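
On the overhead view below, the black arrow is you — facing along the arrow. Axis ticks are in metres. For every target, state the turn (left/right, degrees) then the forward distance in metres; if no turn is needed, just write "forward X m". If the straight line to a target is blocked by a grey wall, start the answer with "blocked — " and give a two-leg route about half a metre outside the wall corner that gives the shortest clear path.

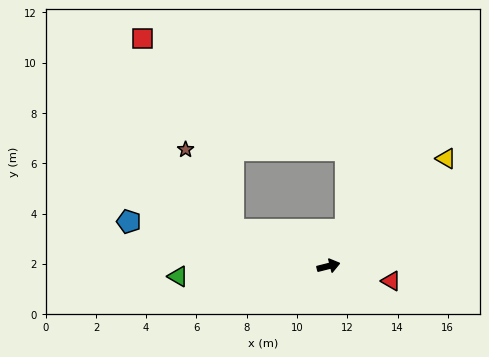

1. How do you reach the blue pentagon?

turn left 153°, forward 8.1 m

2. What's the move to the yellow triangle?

turn left 28°, forward 6.3 m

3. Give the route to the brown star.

blocked — turn left 145°, forward 4.0 m, then turn right 38°, forward 3.7 m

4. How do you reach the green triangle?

turn left 170°, forward 6.0 m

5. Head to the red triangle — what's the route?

turn right 27°, forward 2.6 m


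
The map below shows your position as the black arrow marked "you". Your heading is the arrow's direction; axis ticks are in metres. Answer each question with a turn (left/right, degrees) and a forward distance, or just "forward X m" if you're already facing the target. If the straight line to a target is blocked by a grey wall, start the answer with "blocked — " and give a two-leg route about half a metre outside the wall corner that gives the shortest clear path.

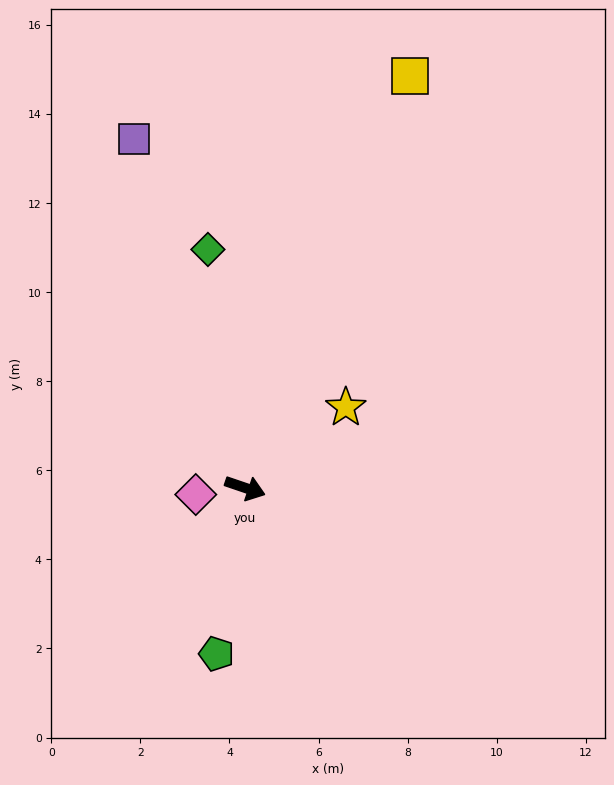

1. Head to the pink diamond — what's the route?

turn right 153°, forward 1.1 m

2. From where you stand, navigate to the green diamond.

turn left 118°, forward 5.4 m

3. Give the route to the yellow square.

turn left 87°, forward 10.0 m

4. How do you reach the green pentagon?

turn right 81°, forward 3.8 m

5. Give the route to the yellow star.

turn left 57°, forward 2.9 m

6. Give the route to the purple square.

turn left 127°, forward 8.2 m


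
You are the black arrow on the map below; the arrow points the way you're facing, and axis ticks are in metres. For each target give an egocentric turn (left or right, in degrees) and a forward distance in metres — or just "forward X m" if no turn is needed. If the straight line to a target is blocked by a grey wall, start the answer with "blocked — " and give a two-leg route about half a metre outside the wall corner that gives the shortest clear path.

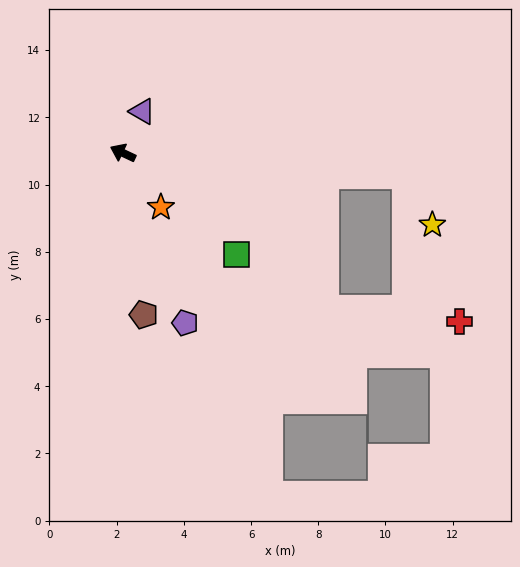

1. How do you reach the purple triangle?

turn right 90°, forward 1.4 m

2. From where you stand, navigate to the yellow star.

blocked — turn right 159°, forward 8.4 m, then turn right 58°, forward 1.7 m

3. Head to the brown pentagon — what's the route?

turn left 123°, forward 4.9 m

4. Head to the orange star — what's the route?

turn left 150°, forward 2.0 m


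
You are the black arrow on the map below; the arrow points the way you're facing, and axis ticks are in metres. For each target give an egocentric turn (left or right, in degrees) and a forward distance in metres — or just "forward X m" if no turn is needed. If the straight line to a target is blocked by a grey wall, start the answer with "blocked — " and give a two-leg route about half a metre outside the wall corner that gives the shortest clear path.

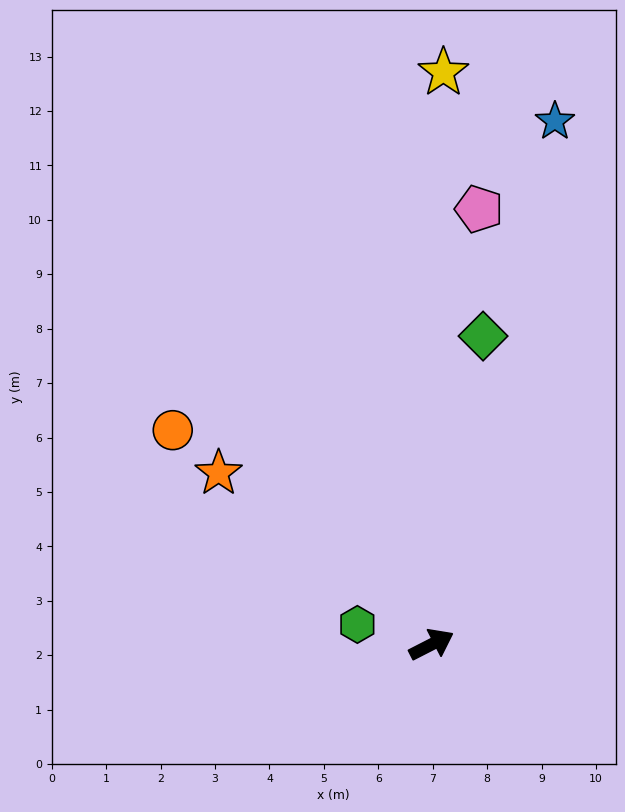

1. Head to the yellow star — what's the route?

turn left 62°, forward 10.5 m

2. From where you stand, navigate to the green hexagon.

turn left 138°, forward 1.4 m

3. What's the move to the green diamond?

turn left 53°, forward 5.7 m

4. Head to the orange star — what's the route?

turn left 114°, forward 5.0 m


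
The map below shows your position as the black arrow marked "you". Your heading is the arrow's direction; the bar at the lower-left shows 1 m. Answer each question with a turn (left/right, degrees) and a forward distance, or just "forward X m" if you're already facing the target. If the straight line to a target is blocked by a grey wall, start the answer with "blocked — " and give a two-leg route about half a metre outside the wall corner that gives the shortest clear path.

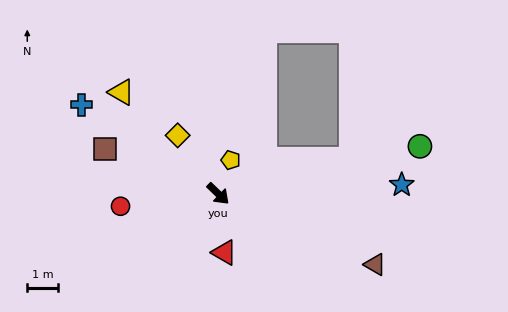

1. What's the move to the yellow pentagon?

turn left 114°, forward 1.2 m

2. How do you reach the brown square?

turn right 158°, forward 4.0 m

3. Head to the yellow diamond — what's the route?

turn left 169°, forward 2.3 m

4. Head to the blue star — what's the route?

turn left 47°, forward 6.0 m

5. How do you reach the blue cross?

turn right 169°, forward 5.4 m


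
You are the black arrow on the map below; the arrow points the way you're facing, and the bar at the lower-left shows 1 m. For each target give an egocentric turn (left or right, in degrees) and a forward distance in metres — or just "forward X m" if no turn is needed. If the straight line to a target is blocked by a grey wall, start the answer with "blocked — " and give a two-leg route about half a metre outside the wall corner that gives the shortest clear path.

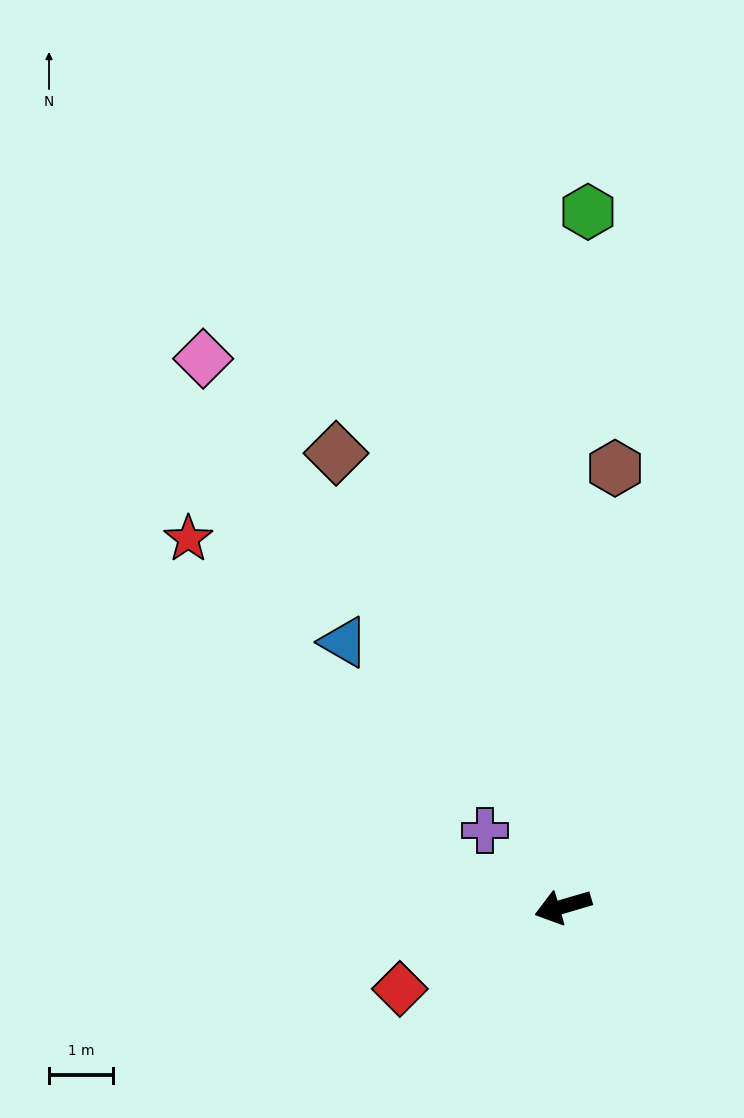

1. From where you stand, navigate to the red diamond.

turn left 10°, forward 2.9 m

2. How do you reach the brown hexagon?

turn right 113°, forward 6.9 m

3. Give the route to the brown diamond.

turn right 80°, forward 8.0 m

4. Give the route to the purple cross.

turn right 60°, forward 1.7 m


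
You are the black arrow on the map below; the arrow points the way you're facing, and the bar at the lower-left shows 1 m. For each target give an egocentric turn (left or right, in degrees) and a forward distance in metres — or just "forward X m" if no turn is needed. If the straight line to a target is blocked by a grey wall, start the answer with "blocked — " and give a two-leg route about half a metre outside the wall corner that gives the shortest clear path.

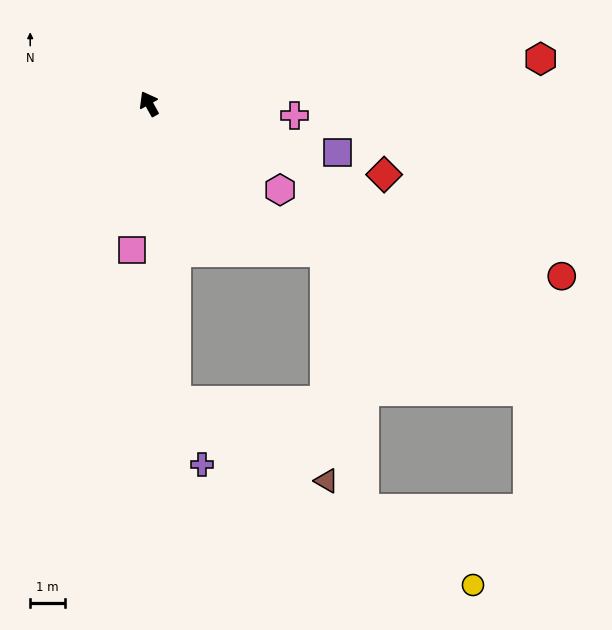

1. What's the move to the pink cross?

turn right 124°, forward 4.2 m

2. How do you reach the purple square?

turn right 134°, forward 5.6 m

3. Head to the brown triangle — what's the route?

blocked — turn left 156°, forward 8.6 m, then turn left 57°, forward 4.9 m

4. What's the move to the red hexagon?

turn right 113°, forward 11.3 m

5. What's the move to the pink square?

turn left 144°, forward 4.2 m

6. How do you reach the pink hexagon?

turn right 152°, forward 4.5 m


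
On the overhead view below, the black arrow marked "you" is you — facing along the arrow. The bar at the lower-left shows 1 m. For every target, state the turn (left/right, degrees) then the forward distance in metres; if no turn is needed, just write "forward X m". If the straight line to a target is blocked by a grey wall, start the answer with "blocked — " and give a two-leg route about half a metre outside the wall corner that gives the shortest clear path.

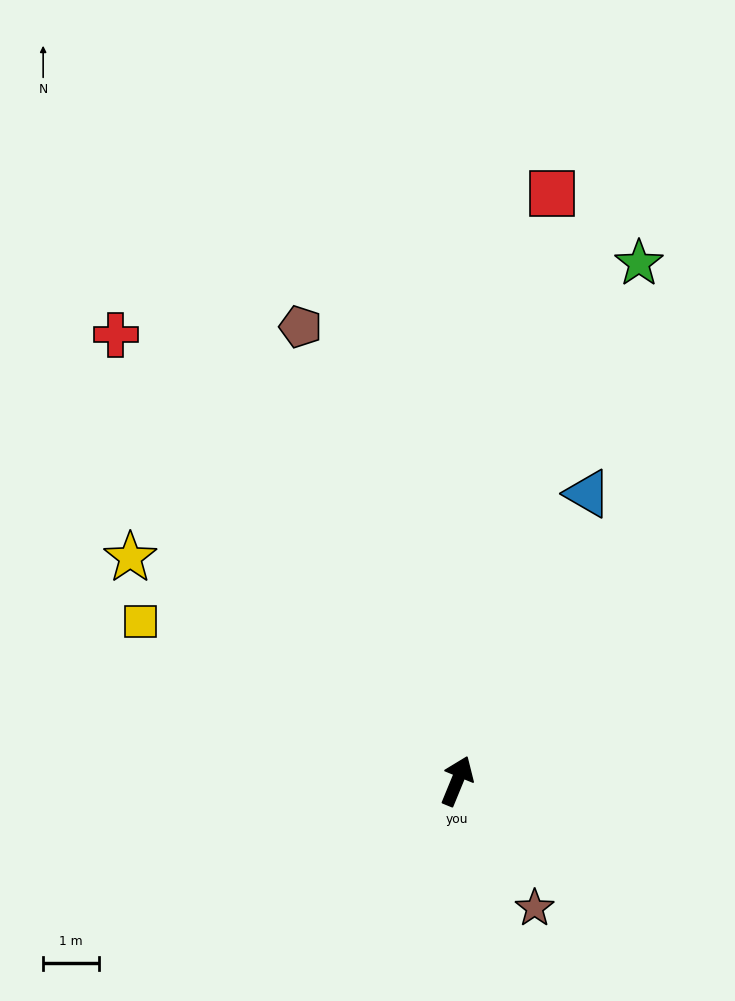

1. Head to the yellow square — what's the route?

turn left 86°, forward 6.4 m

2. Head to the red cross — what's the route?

turn left 60°, forward 10.1 m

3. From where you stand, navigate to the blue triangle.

turn right 2°, forward 5.7 m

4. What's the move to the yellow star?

turn left 78°, forward 7.1 m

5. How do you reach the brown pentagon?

turn left 41°, forward 8.7 m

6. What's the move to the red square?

turn left 13°, forward 10.7 m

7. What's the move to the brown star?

turn right 126°, forward 2.7 m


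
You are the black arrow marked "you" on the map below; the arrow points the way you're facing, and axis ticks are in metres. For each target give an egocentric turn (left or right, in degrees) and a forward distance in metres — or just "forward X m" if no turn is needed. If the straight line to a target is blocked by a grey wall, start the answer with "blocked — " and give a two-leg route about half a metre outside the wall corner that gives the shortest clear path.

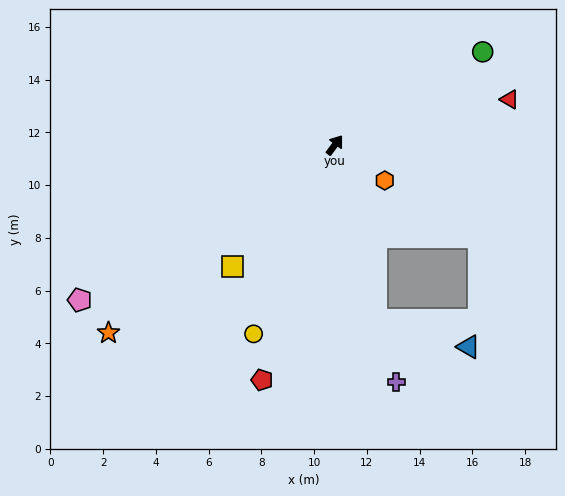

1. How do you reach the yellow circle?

turn right 167°, forward 7.8 m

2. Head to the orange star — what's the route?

turn left 166°, forward 11.1 m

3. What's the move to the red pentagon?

turn right 161°, forward 9.3 m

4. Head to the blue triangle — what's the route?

blocked — turn right 130°, forward 6.8 m, then turn left 60°, forward 3.6 m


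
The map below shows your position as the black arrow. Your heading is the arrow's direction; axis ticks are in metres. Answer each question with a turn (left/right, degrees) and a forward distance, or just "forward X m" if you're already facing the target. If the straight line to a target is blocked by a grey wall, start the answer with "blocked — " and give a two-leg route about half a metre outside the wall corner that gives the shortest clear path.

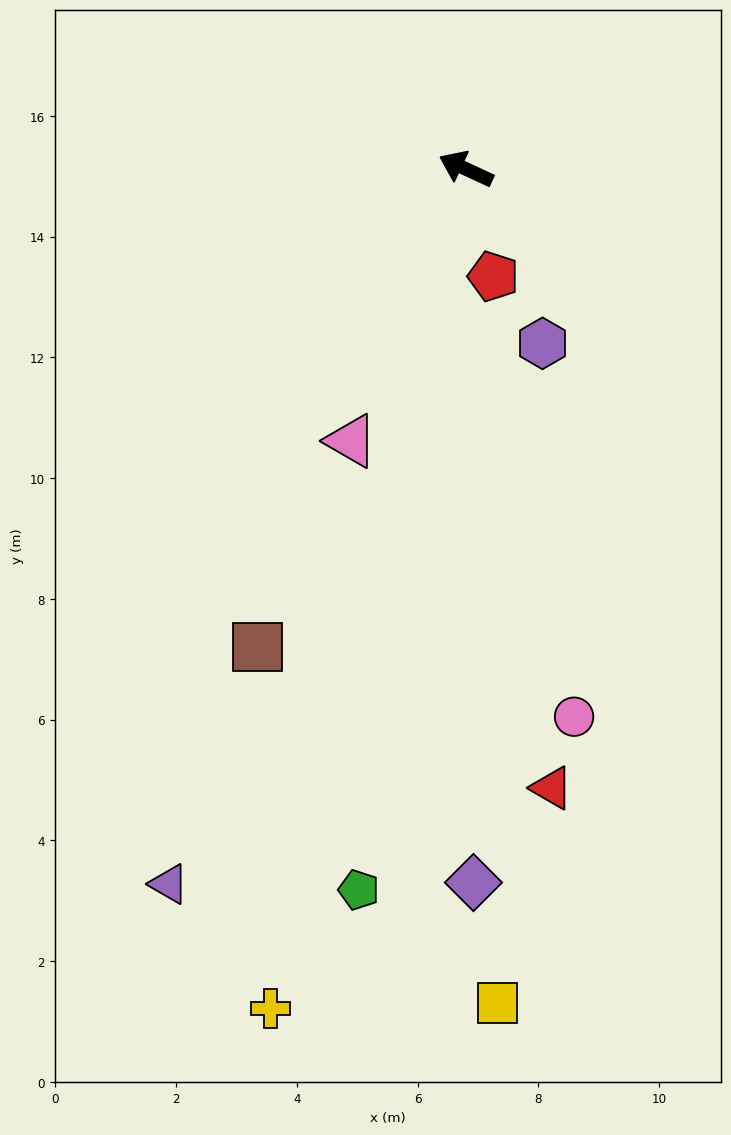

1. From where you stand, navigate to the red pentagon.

turn left 129°, forward 1.8 m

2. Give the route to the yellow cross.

turn left 102°, forward 14.3 m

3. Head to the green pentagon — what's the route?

turn left 106°, forward 12.1 m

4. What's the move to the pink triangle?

turn left 92°, forward 4.9 m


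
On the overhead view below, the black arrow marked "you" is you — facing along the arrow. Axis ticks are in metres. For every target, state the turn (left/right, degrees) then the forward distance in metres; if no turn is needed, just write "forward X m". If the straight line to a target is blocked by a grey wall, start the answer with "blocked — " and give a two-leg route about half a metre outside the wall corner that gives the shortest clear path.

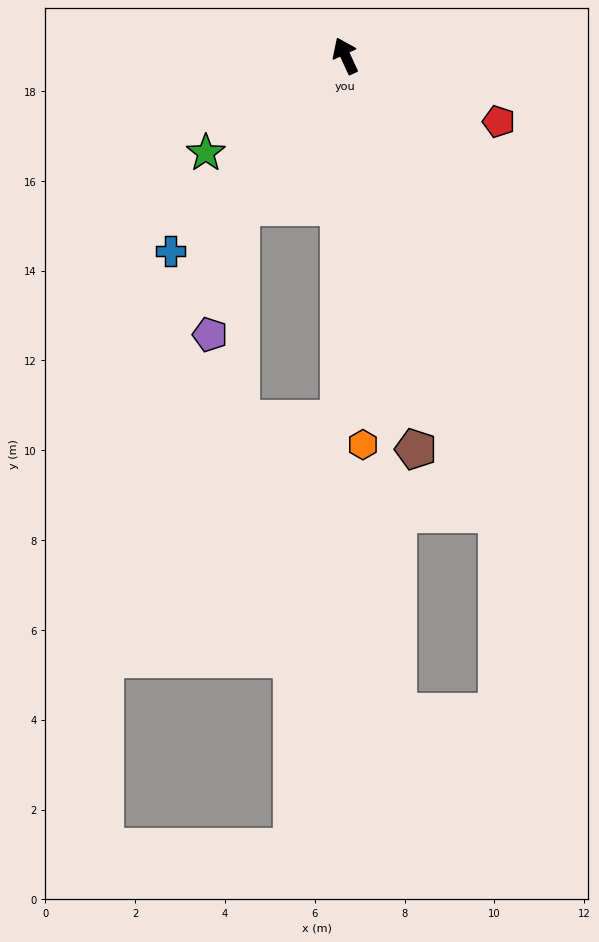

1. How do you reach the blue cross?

turn left 113°, forward 5.8 m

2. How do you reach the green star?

turn left 100°, forward 3.8 m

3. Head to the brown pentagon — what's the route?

turn left 165°, forward 8.9 m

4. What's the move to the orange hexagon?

turn left 158°, forward 8.7 m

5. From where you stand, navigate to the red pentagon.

turn right 138°, forward 3.7 m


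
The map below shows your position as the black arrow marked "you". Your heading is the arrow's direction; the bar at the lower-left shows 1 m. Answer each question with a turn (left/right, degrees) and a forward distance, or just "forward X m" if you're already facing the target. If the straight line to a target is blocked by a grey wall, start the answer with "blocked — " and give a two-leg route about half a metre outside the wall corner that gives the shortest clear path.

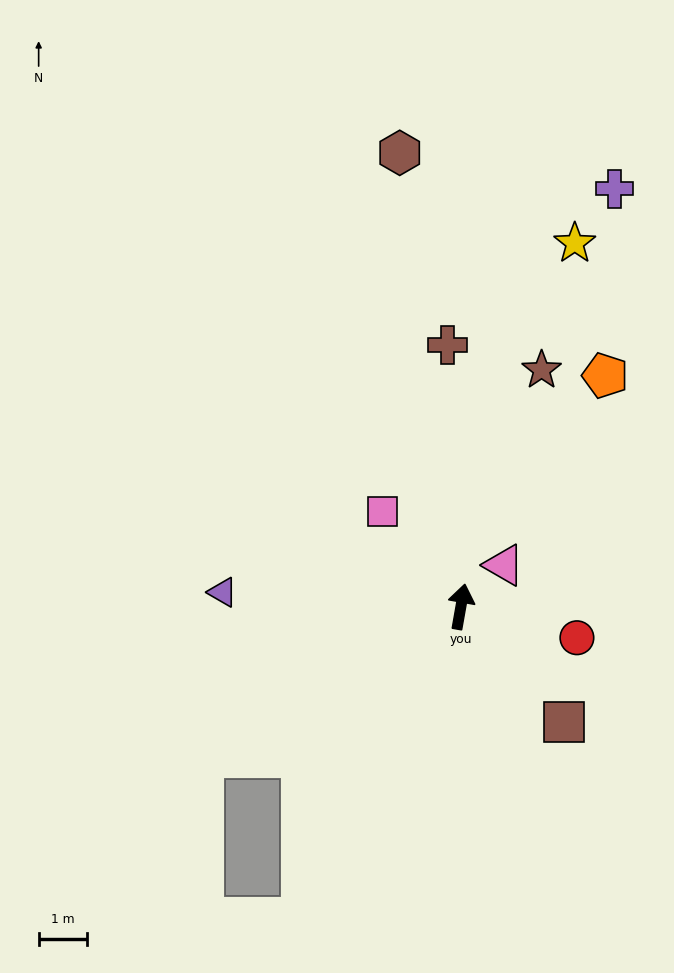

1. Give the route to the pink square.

turn left 49°, forward 2.6 m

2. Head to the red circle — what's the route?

turn right 95°, forward 2.5 m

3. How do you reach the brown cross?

turn left 13°, forward 5.5 m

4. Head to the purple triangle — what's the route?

turn left 97°, forward 5.0 m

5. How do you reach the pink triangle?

turn right 36°, forward 1.2 m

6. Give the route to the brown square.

turn right 128°, forward 3.2 m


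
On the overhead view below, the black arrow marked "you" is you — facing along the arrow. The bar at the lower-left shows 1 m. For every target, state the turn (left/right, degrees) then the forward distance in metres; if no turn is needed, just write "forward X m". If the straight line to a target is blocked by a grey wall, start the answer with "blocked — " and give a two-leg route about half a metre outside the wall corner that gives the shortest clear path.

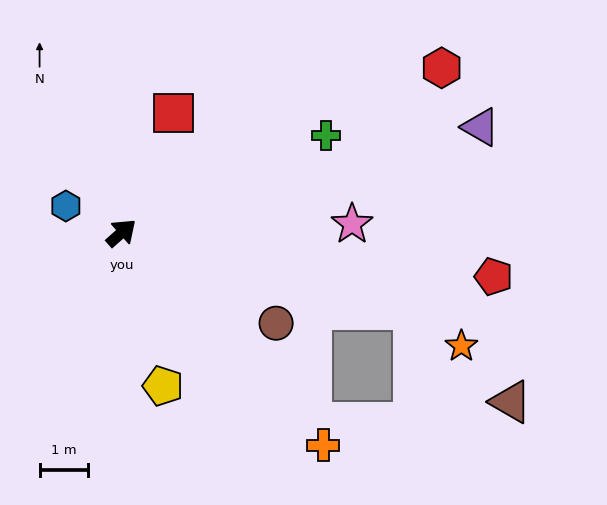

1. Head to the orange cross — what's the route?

turn right 88°, forward 6.1 m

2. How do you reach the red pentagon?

turn right 48°, forward 7.8 m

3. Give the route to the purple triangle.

turn right 25°, forward 7.7 m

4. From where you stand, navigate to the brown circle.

turn right 72°, forward 3.7 m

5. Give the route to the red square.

turn left 25°, forward 2.7 m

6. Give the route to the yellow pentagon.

turn right 116°, forward 3.3 m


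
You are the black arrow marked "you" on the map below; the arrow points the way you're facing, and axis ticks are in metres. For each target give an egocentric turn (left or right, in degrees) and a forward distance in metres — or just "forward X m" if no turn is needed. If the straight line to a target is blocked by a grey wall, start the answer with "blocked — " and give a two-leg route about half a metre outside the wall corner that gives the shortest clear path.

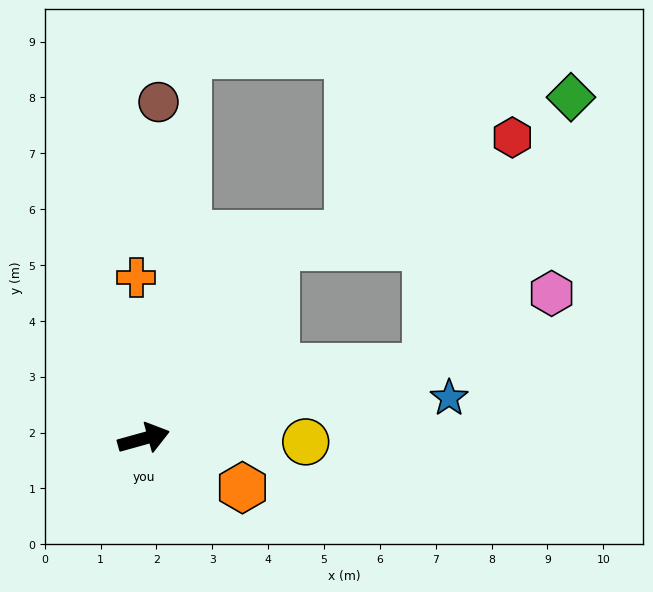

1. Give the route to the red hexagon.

blocked — forward 5.2 m, then turn left 54°, forward 4.4 m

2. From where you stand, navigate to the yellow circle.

turn right 17°, forward 2.9 m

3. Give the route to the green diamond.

blocked — forward 5.2 m, then turn left 46°, forward 5.5 m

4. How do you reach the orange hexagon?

turn right 42°, forward 2.0 m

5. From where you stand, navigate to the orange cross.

turn left 77°, forward 2.9 m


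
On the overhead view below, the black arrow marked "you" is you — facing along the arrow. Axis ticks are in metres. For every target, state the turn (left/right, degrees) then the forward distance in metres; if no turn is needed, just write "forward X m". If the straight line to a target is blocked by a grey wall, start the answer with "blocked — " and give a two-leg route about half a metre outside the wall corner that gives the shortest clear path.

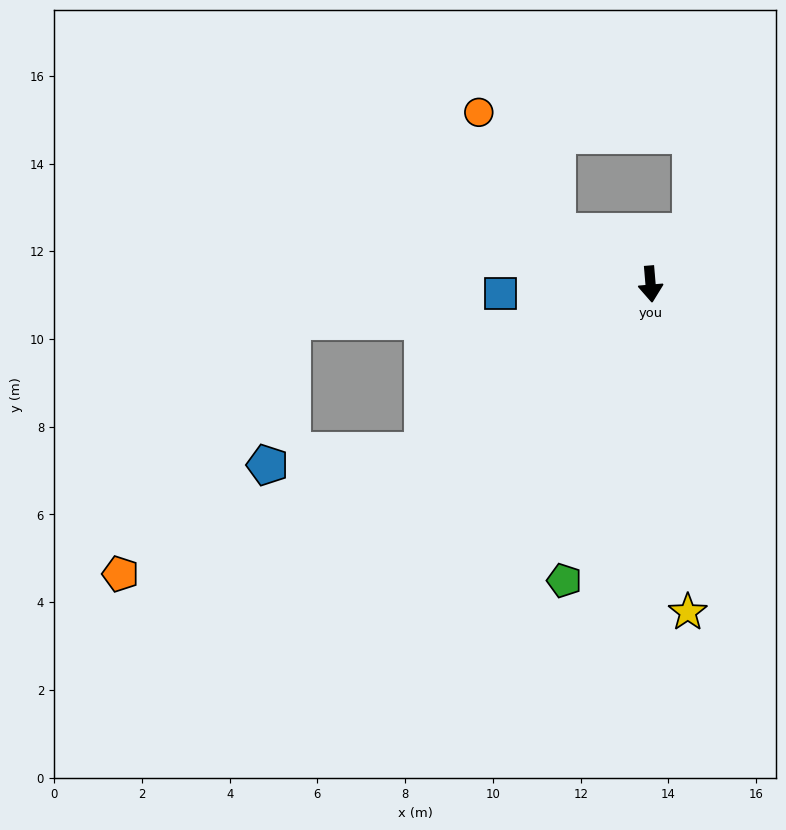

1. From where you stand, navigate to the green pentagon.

turn right 21°, forward 7.0 m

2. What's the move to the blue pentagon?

blocked — turn right 59°, forward 6.4 m, then turn right 30°, forward 3.5 m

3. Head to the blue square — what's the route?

turn right 91°, forward 3.4 m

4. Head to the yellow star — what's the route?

forward 7.5 m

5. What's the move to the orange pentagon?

blocked — turn right 59°, forward 6.4 m, then turn right 14°, forward 7.4 m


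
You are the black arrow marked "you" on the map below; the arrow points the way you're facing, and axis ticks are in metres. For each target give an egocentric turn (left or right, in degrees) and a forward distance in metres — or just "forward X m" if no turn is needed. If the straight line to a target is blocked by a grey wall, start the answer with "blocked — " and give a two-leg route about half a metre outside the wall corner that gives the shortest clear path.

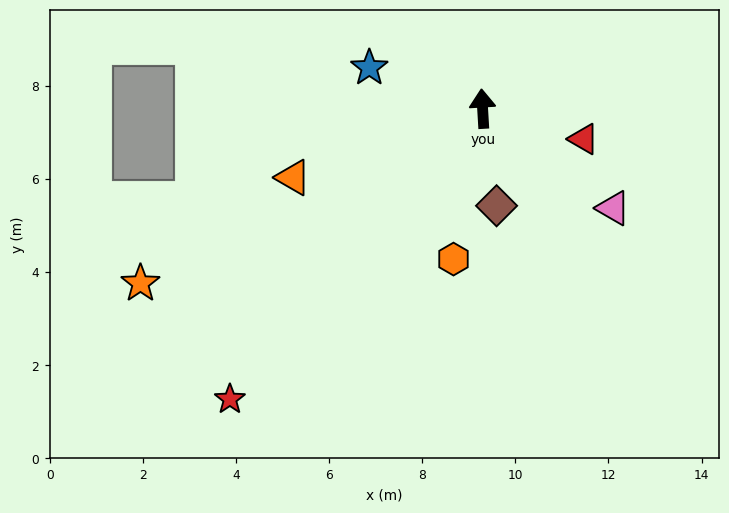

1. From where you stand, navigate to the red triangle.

turn right 110°, forward 2.3 m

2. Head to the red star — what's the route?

turn left 136°, forward 8.3 m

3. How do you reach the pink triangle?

turn right 131°, forward 3.5 m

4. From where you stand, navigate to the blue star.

turn left 67°, forward 2.6 m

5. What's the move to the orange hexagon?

turn left 166°, forward 3.3 m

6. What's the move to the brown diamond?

turn right 175°, forward 2.1 m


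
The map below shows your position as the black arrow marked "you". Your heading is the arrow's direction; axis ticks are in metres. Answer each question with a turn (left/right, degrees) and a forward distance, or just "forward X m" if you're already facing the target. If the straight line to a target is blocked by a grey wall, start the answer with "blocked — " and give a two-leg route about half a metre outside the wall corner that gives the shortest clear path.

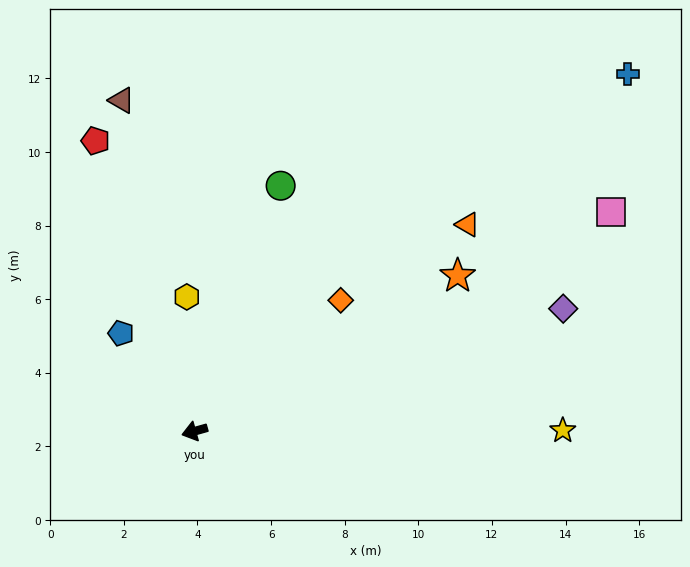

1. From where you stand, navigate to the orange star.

turn right 165°, forward 8.3 m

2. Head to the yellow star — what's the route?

turn left 164°, forward 10.0 m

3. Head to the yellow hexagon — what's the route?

turn right 102°, forward 3.7 m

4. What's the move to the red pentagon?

turn right 87°, forward 8.3 m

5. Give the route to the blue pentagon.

turn right 69°, forward 3.3 m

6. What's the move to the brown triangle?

turn right 93°, forward 9.2 m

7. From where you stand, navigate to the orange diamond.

turn right 154°, forward 5.3 m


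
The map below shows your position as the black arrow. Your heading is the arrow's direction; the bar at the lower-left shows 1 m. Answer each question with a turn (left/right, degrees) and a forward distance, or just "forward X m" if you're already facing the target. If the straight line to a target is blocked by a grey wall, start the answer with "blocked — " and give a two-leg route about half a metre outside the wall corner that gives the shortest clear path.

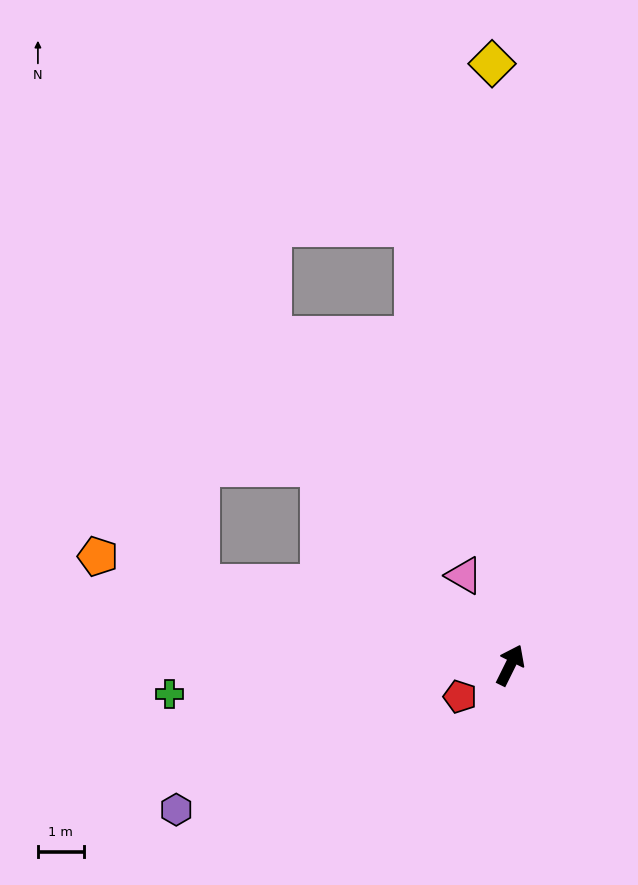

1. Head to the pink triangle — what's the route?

turn left 54°, forward 2.2 m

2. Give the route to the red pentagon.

turn left 148°, forward 1.3 m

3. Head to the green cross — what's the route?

turn left 121°, forward 7.4 m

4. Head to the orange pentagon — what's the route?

turn left 102°, forward 9.3 m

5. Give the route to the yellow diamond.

turn left 28°, forward 13.1 m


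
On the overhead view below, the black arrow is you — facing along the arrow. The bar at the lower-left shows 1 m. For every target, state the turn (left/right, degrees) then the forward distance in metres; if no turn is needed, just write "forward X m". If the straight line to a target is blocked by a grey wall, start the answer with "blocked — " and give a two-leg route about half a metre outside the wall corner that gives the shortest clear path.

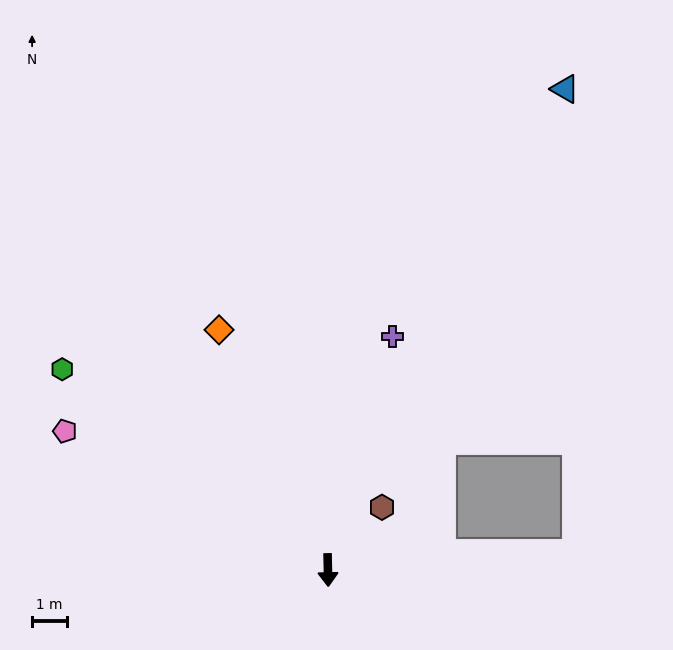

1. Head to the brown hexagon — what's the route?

turn left 138°, forward 2.3 m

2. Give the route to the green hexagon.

turn right 128°, forward 9.4 m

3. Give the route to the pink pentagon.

turn right 119°, forward 8.4 m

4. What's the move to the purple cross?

turn left 163°, forward 6.9 m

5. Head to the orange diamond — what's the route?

turn right 157°, forward 7.5 m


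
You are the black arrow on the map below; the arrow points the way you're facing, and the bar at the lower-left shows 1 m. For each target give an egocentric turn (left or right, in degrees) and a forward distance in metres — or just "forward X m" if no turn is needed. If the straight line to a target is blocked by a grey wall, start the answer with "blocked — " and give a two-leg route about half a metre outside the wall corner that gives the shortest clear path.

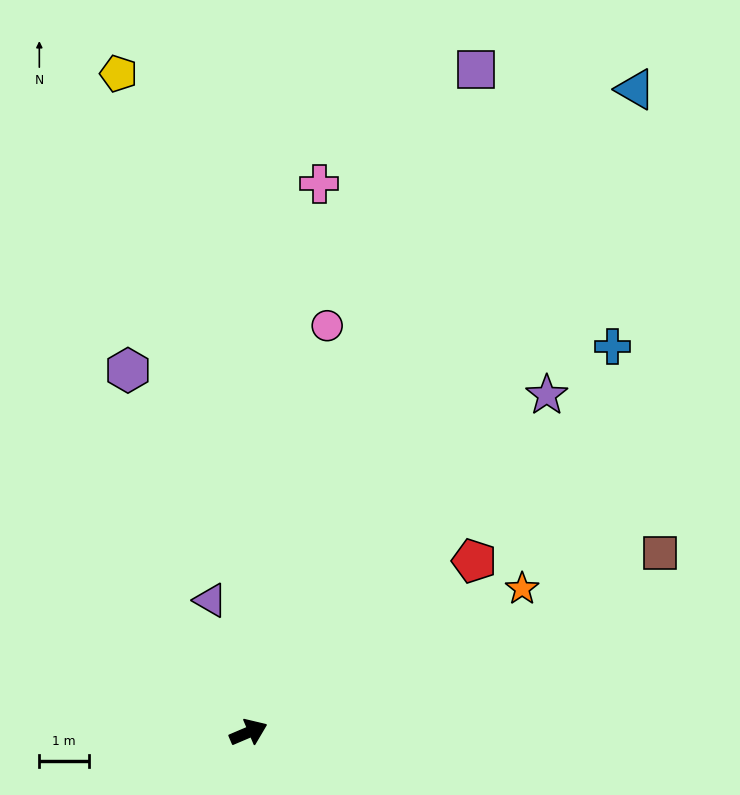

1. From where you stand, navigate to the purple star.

turn left 25°, forward 9.1 m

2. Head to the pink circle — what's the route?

turn left 56°, forward 8.4 m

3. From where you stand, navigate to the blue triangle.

turn left 36°, forward 15.2 m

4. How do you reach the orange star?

turn left 5°, forward 6.3 m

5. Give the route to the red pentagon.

turn left 14°, forward 5.8 m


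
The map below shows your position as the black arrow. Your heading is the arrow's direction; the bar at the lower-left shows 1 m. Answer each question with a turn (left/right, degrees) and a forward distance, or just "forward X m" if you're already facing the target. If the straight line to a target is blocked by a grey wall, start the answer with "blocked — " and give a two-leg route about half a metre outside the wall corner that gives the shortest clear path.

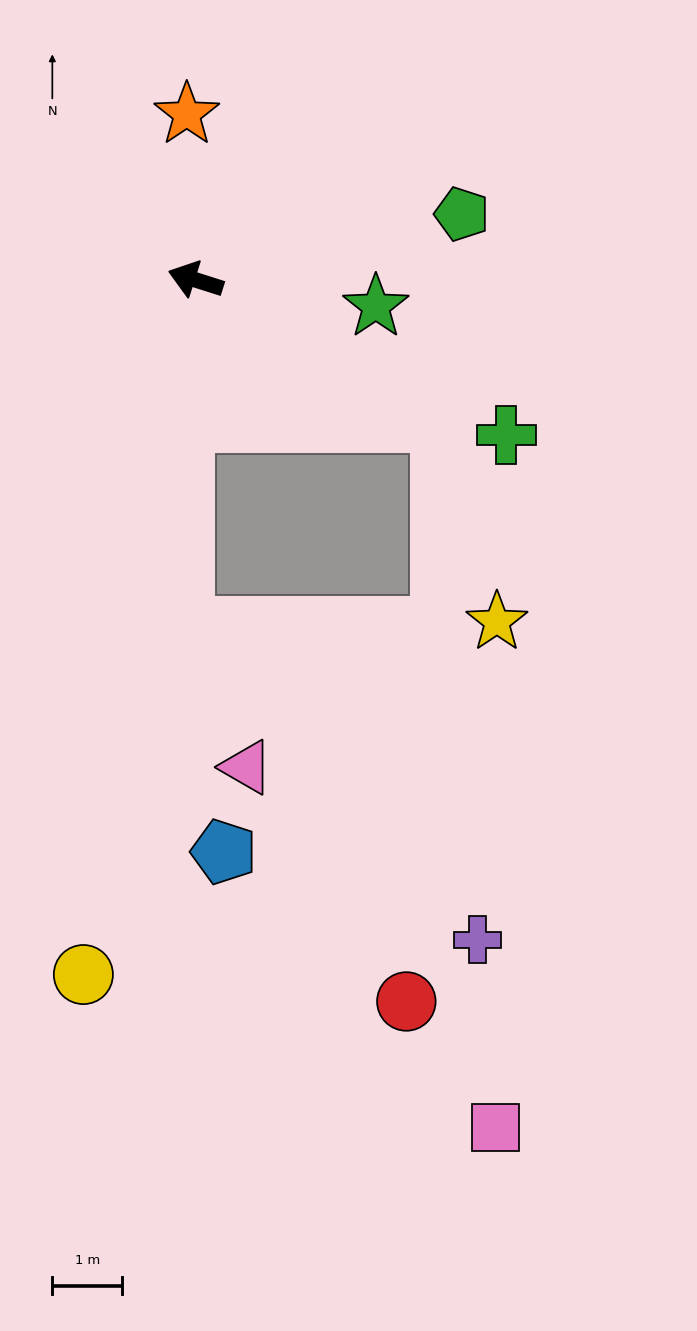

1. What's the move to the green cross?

turn left 171°, forward 5.0 m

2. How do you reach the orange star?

turn right 69°, forward 2.4 m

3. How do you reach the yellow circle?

turn left 98°, forward 10.1 m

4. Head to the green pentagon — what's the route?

turn right 148°, forward 3.9 m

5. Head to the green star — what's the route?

turn right 171°, forward 2.6 m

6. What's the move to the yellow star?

blocked — turn left 167°, forward 4.1 m, then turn right 44°, forward 3.0 m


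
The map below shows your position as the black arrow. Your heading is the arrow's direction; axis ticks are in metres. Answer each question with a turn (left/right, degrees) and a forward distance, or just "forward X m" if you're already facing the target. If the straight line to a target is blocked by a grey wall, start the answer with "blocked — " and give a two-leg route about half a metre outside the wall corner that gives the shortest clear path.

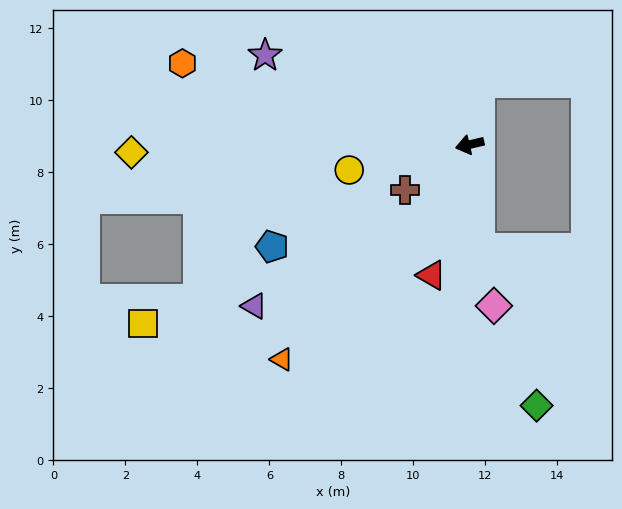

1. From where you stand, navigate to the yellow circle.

forward 3.4 m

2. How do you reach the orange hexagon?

turn right 29°, forward 8.3 m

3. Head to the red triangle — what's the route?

turn left 60°, forward 3.8 m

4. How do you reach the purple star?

turn right 37°, forward 6.2 m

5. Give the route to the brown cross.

turn left 22°, forward 2.2 m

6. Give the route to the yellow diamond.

turn right 12°, forward 9.4 m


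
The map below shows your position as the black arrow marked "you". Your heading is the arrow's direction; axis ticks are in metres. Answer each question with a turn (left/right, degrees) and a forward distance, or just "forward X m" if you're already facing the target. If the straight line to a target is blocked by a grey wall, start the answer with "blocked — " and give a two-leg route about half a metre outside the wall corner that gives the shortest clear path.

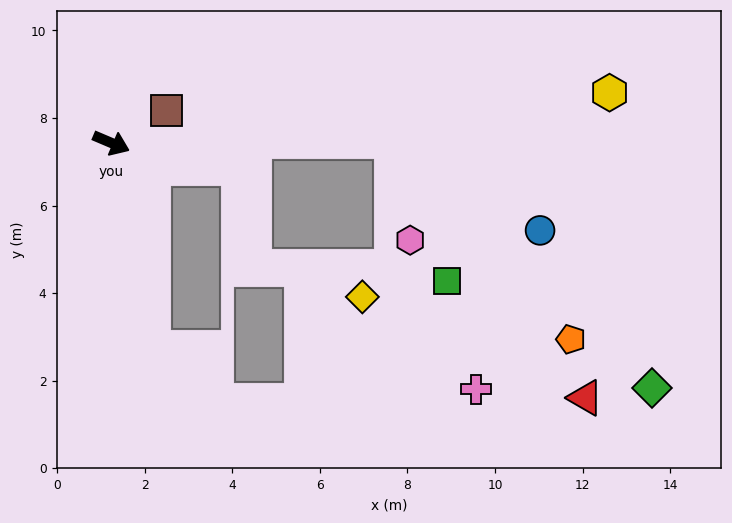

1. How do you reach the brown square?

turn left 53°, forward 1.5 m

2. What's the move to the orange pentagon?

blocked — turn left 24°, forward 6.4 m, then turn right 49°, forward 6.1 m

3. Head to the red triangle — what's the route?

blocked — turn left 24°, forward 6.4 m, then turn right 54°, forward 7.4 m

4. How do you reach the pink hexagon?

blocked — turn left 24°, forward 6.4 m, then turn right 81°, forward 2.3 m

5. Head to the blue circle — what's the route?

blocked — turn left 24°, forward 6.4 m, then turn right 33°, forward 4.0 m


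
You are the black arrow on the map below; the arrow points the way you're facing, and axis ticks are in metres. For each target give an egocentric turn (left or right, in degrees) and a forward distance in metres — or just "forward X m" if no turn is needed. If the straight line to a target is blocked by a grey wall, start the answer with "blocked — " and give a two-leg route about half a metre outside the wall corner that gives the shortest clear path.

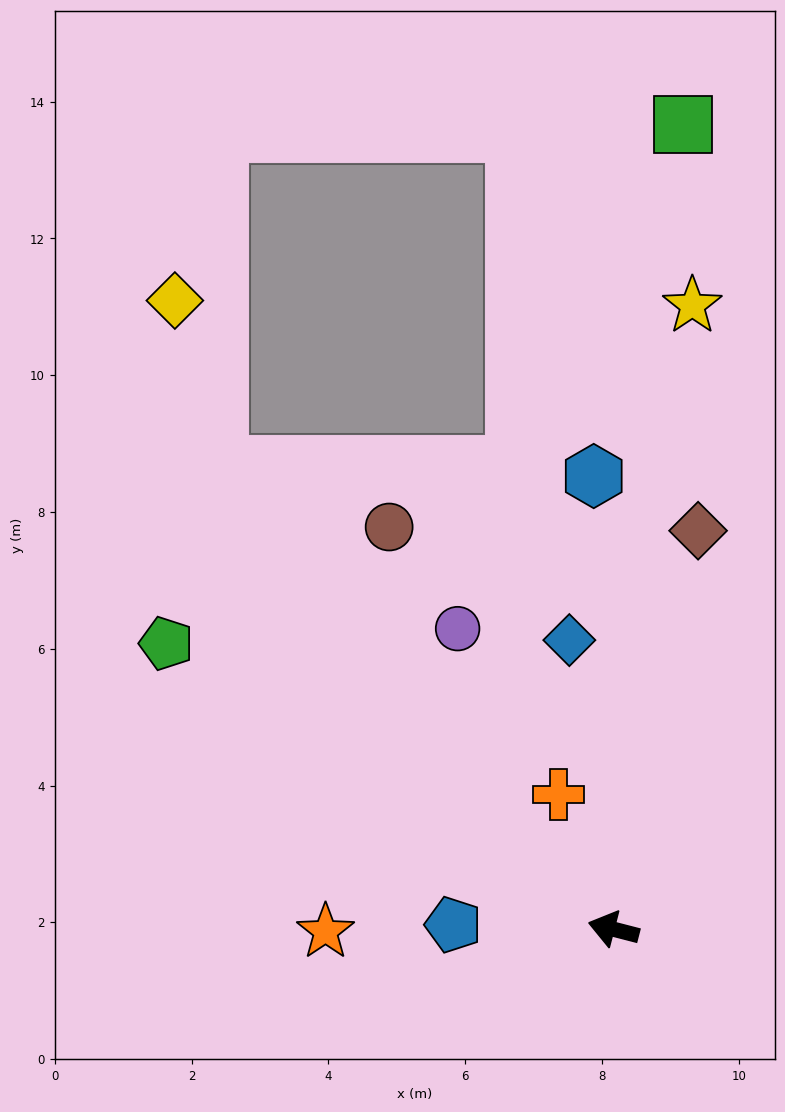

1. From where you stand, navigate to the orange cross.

turn right 53°, forward 2.1 m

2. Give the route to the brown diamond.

turn right 88°, forward 6.0 m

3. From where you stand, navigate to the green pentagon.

turn right 18°, forward 7.8 m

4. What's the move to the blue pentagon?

turn left 13°, forward 2.3 m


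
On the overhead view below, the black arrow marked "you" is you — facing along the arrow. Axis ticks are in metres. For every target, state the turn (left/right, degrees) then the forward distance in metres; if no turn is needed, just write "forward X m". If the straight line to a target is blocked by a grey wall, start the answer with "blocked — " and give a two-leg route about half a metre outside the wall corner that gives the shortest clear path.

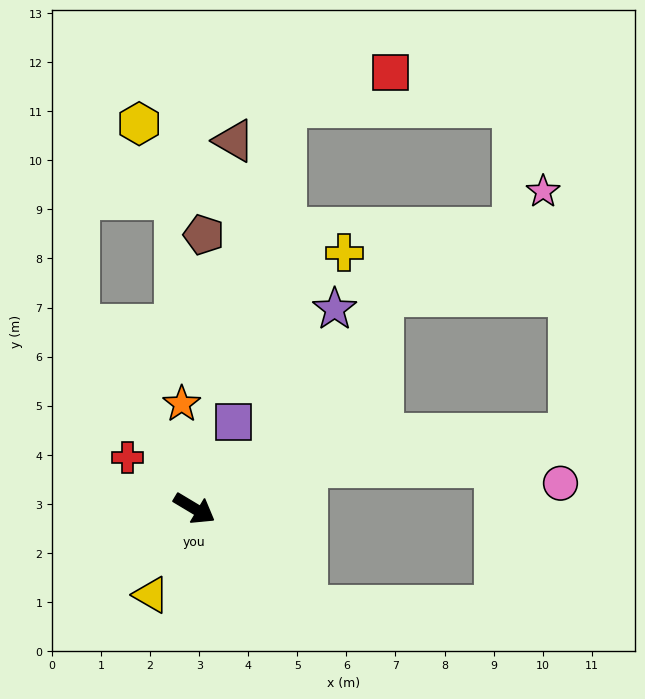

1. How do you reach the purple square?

turn left 96°, forward 1.9 m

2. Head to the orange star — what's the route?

turn left 128°, forward 2.1 m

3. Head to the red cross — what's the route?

turn left 173°, forward 1.7 m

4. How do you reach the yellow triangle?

turn right 86°, forward 2.0 m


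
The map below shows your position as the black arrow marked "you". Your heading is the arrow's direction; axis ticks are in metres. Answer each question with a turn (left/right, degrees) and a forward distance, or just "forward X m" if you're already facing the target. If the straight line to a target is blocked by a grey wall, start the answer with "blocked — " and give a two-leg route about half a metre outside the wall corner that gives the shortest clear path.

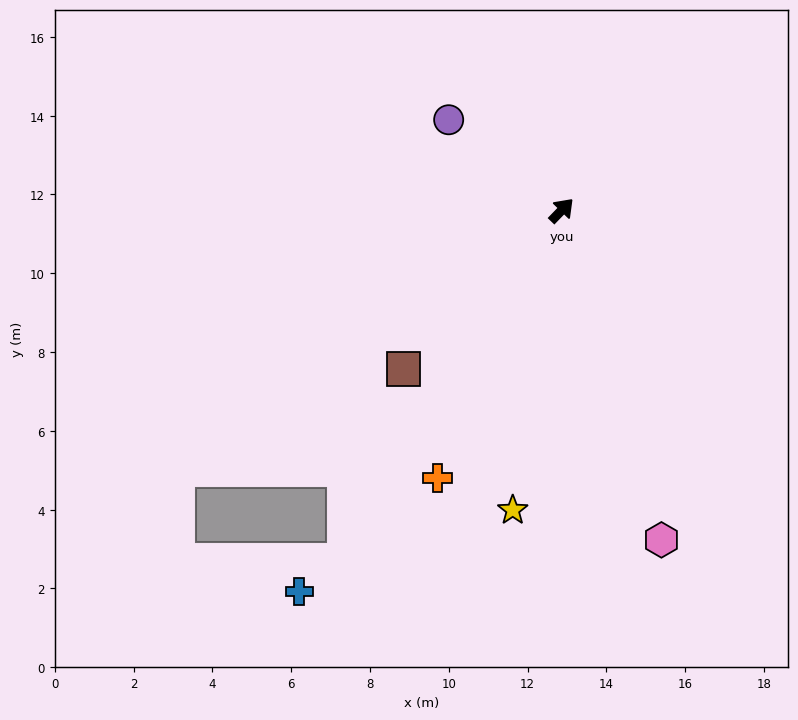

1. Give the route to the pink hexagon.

turn right 119°, forward 8.7 m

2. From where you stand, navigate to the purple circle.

turn left 95°, forward 3.7 m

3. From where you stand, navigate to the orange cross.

turn right 161°, forward 7.5 m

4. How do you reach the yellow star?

turn right 145°, forward 7.7 m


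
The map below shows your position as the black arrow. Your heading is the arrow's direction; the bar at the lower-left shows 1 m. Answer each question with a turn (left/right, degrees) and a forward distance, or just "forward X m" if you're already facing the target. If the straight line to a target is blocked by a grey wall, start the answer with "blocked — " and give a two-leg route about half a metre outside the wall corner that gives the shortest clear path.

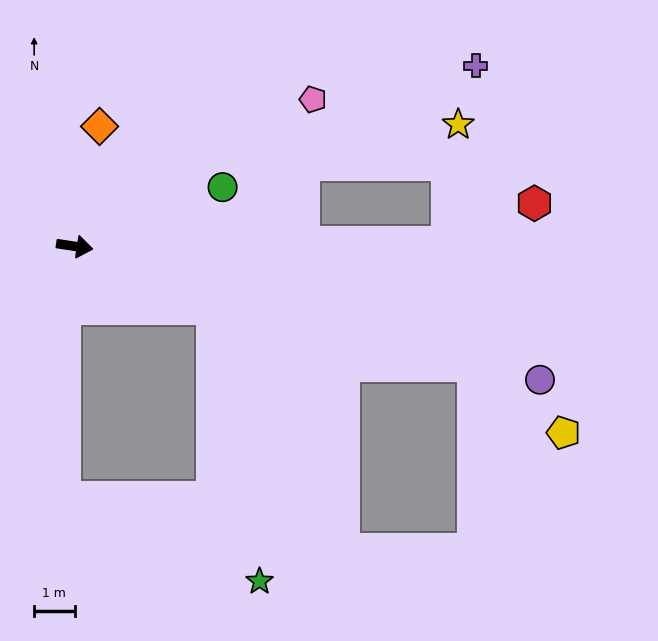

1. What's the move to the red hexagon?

blocked — turn left 9°, forward 9.3 m, then turn left 25°, forward 2.4 m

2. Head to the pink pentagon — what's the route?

turn left 40°, forward 6.9 m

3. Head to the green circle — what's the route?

turn left 30°, forward 3.9 m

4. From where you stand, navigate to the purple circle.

turn right 7°, forward 12.0 m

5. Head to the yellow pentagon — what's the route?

blocked — turn right 8°, forward 10.3 m, then turn right 21°, forward 2.8 m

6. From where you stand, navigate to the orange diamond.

turn left 87°, forward 3.0 m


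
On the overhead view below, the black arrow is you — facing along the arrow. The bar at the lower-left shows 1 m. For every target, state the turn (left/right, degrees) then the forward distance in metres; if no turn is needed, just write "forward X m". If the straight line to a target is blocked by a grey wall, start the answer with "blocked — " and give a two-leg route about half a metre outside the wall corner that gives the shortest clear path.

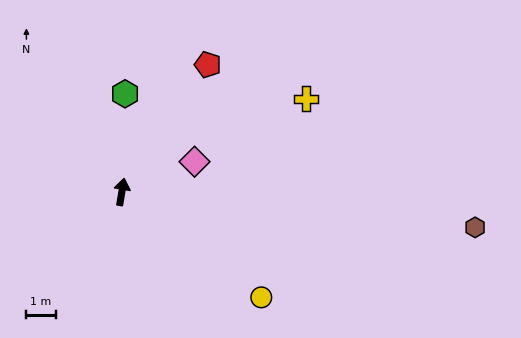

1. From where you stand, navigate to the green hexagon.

turn left 8°, forward 3.4 m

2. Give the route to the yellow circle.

turn right 118°, forward 6.0 m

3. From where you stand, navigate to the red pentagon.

turn right 25°, forward 5.2 m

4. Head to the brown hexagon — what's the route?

turn right 86°, forward 12.1 m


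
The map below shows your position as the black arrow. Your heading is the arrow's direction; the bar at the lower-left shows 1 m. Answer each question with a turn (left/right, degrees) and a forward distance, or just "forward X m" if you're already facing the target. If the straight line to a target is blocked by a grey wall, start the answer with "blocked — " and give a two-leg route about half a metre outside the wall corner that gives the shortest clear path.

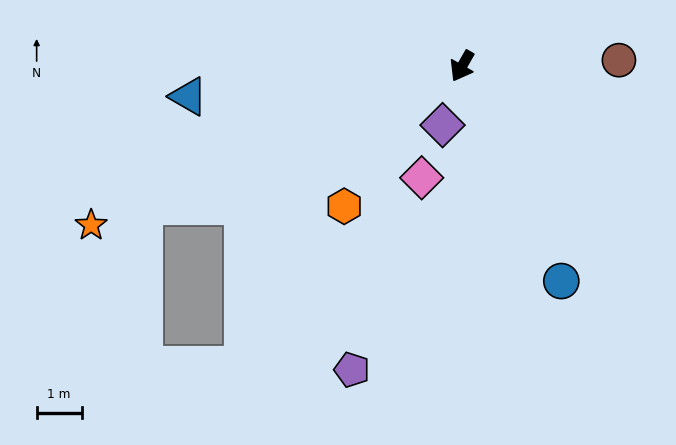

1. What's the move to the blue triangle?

turn right 54°, forward 6.1 m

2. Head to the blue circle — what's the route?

turn left 54°, forward 5.3 m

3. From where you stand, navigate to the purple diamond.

turn left 11°, forward 1.4 m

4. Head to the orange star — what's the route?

turn right 37°, forward 9.0 m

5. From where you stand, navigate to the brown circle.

turn left 122°, forward 3.5 m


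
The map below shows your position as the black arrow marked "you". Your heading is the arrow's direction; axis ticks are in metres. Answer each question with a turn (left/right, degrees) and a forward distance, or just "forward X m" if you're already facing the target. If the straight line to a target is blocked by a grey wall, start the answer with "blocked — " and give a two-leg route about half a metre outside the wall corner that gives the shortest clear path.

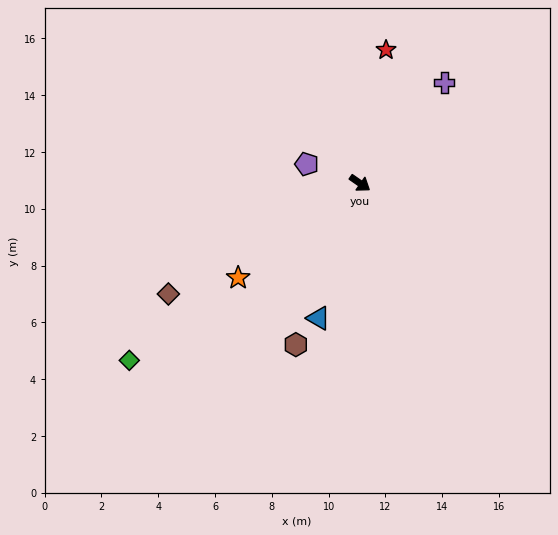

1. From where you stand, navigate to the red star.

turn left 114°, forward 4.8 m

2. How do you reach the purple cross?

turn left 85°, forward 4.6 m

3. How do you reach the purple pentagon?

turn right 165°, forward 2.0 m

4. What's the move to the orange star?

turn right 107°, forward 5.4 m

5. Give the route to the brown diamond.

turn right 115°, forward 7.8 m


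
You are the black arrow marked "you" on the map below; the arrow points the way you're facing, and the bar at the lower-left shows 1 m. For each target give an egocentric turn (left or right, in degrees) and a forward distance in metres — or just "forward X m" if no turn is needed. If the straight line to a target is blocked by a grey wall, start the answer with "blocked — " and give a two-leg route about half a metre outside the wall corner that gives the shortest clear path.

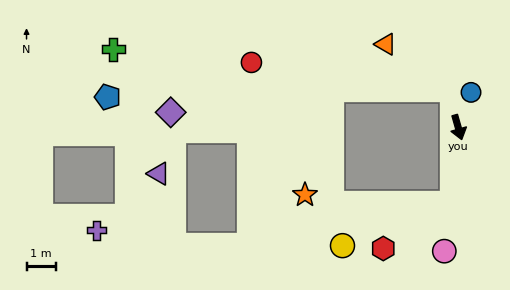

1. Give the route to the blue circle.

turn left 144°, forward 1.3 m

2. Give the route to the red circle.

blocked — turn left 174°, forward 1.3 m, then turn left 72°, forward 6.9 m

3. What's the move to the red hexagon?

blocked — turn right 21°, forward 2.6 m, then turn right 52°, forward 2.8 m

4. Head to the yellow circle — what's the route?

blocked — turn right 21°, forward 2.6 m, then turn right 64°, forward 4.0 m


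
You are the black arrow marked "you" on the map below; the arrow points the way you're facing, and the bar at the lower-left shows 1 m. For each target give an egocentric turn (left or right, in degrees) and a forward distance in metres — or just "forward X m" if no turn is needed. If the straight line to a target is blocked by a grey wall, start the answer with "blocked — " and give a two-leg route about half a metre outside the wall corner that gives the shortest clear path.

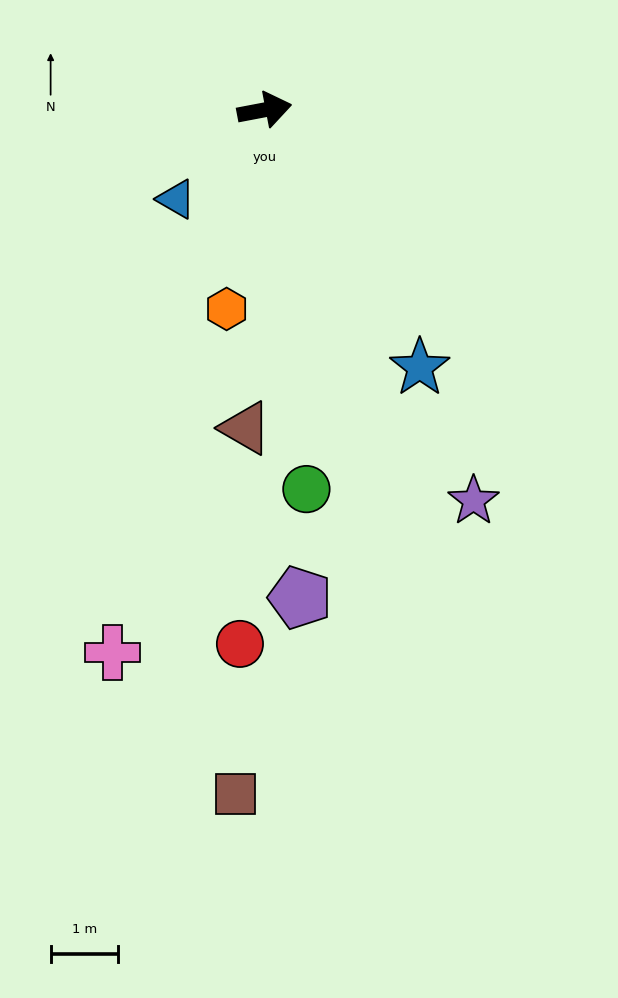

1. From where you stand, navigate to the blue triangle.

turn right 145°, forward 1.9 m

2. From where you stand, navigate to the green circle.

turn right 94°, forward 5.7 m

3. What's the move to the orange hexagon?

turn right 112°, forward 3.0 m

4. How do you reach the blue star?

turn right 70°, forward 4.5 m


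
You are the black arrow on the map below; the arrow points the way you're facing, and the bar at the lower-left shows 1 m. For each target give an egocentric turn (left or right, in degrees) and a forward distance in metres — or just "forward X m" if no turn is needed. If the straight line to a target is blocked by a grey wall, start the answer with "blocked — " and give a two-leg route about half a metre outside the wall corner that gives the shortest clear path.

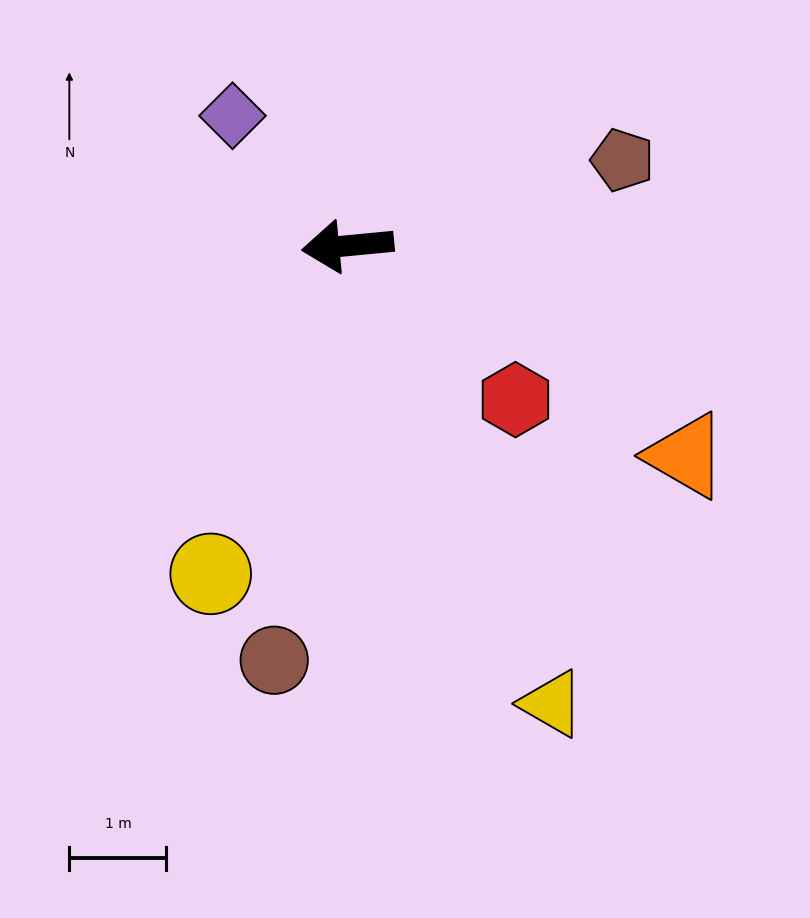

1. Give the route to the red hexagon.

turn left 132°, forward 2.3 m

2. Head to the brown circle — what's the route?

turn left 74°, forward 4.3 m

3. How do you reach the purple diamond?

turn right 54°, forward 1.8 m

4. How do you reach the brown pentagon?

turn right 168°, forward 3.0 m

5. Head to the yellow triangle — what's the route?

turn left 109°, forward 5.2 m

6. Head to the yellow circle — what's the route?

turn left 62°, forward 3.7 m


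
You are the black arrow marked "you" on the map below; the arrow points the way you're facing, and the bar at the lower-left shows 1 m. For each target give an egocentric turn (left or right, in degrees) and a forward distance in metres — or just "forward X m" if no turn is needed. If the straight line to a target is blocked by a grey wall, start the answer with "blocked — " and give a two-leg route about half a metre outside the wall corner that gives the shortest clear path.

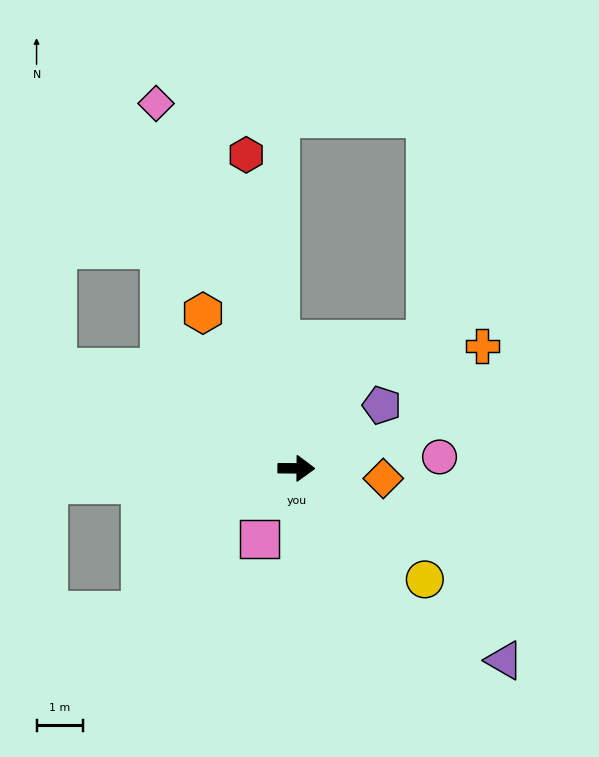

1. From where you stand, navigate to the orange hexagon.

turn left 122°, forward 3.9 m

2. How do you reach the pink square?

turn right 117°, forward 1.7 m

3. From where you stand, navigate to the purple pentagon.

turn left 37°, forward 2.3 m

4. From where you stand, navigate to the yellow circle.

turn right 40°, forward 3.7 m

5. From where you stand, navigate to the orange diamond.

turn right 6°, forward 1.9 m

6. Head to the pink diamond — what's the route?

turn left 112°, forward 8.5 m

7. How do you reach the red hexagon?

turn left 100°, forward 6.9 m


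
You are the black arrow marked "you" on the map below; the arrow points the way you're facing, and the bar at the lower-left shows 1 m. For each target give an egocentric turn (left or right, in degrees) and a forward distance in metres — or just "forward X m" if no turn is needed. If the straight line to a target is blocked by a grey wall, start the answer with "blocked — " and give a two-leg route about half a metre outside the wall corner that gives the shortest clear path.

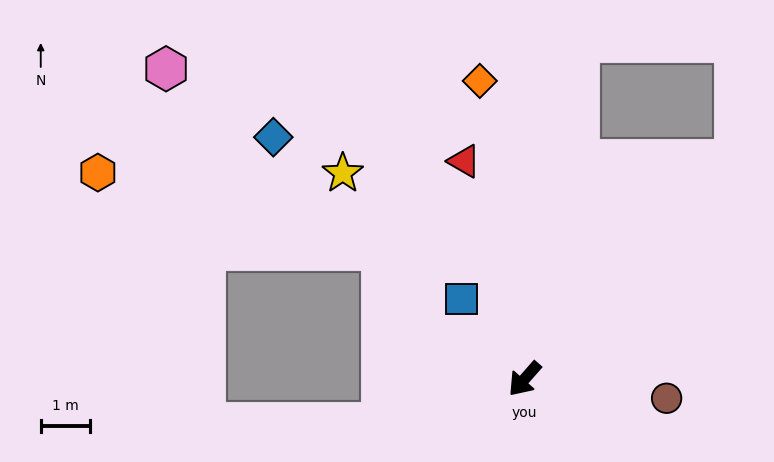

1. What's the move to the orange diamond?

turn right 130°, forward 6.1 m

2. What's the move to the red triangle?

turn right 123°, forward 4.6 m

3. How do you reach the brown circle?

turn left 124°, forward 2.9 m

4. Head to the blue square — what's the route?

turn right 100°, forward 2.1 m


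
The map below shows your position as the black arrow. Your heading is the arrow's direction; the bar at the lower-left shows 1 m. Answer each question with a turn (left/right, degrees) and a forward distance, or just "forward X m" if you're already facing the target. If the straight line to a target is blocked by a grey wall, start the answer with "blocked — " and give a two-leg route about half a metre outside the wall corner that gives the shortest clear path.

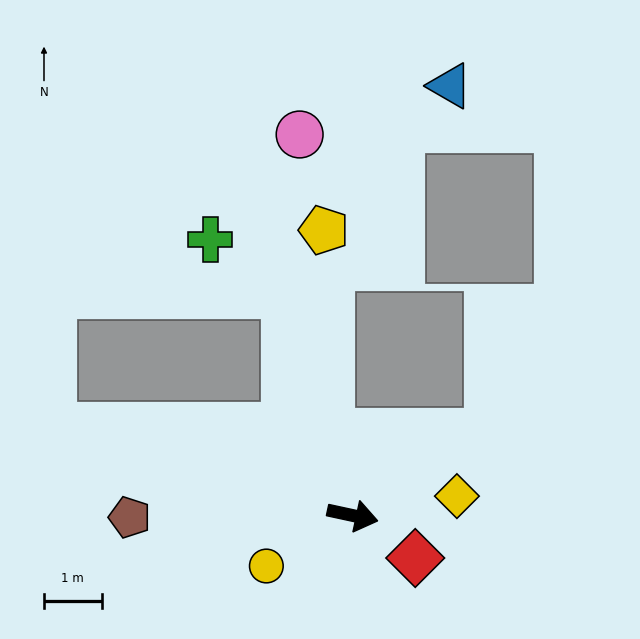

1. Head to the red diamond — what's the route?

turn right 22°, forward 1.3 m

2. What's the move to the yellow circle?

turn right 137°, forward 1.7 m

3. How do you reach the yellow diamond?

turn left 23°, forward 1.8 m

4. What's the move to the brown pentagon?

turn right 167°, forward 3.9 m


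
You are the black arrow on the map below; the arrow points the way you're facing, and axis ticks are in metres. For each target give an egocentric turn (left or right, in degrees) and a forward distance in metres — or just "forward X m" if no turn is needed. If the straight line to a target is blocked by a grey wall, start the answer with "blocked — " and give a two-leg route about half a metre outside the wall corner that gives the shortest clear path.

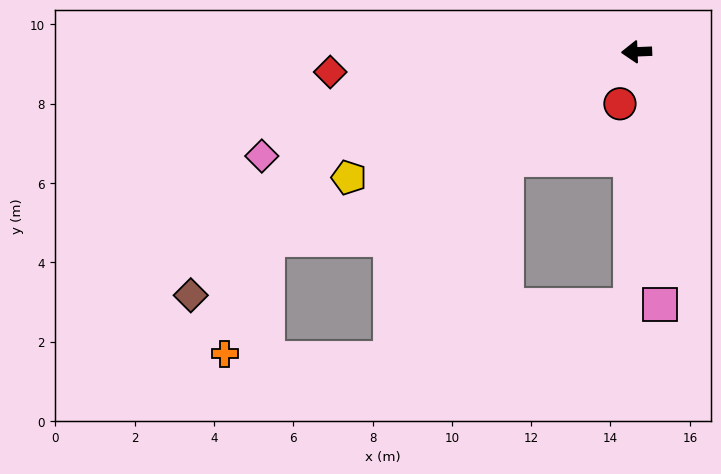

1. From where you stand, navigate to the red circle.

turn left 70°, forward 1.4 m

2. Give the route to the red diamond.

forward 7.7 m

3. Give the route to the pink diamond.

turn left 13°, forward 9.8 m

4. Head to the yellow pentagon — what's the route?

turn left 21°, forward 7.9 m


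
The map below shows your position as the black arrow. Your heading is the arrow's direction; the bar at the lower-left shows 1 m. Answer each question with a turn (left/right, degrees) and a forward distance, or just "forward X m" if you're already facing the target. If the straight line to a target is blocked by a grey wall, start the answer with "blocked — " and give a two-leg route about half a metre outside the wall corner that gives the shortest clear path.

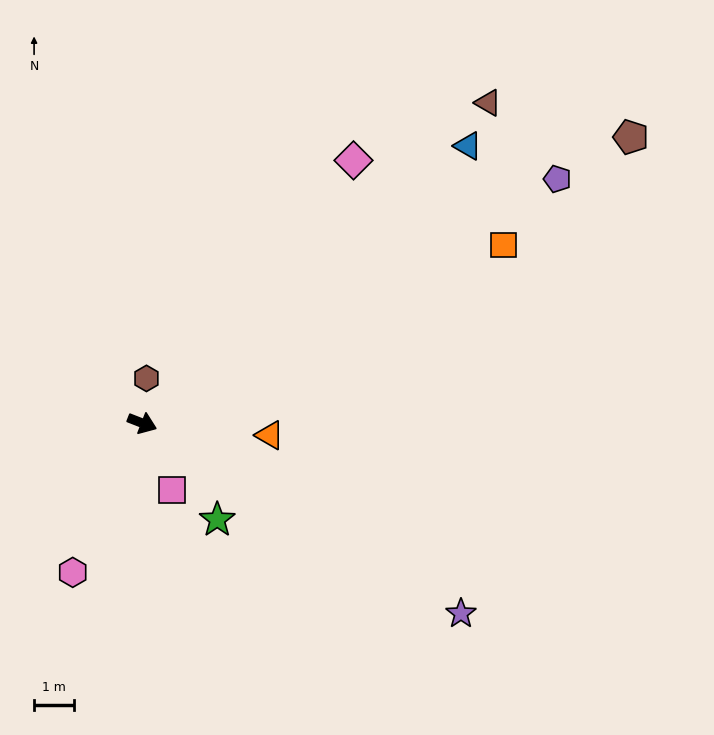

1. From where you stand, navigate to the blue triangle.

turn left 62°, forward 10.6 m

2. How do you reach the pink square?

turn right 44°, forward 1.8 m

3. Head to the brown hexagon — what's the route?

turn left 106°, forward 1.1 m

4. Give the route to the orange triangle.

turn left 16°, forward 3.2 m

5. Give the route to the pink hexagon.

turn right 94°, forward 4.1 m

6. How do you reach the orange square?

turn left 48°, forward 10.0 m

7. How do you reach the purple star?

turn right 10°, forward 9.2 m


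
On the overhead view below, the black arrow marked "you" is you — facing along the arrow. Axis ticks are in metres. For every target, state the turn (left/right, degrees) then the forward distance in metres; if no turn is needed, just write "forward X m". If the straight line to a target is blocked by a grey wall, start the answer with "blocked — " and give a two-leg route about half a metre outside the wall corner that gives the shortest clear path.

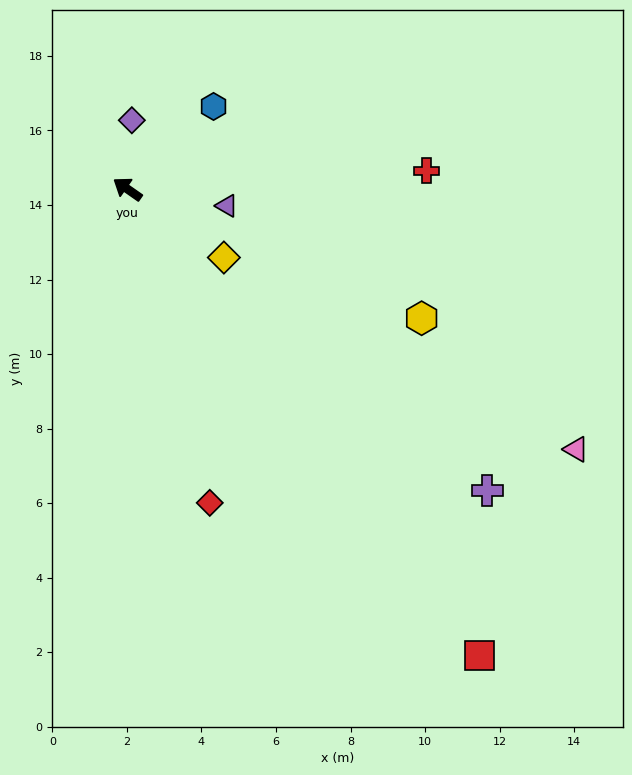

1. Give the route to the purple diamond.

turn right 59°, forward 1.9 m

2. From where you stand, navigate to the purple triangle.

turn right 155°, forward 2.7 m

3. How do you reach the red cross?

turn right 142°, forward 8.0 m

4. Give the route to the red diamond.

turn left 140°, forward 8.7 m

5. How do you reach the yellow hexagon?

turn right 169°, forward 8.6 m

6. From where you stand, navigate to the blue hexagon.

turn right 101°, forward 3.2 m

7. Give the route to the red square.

turn left 162°, forward 15.7 m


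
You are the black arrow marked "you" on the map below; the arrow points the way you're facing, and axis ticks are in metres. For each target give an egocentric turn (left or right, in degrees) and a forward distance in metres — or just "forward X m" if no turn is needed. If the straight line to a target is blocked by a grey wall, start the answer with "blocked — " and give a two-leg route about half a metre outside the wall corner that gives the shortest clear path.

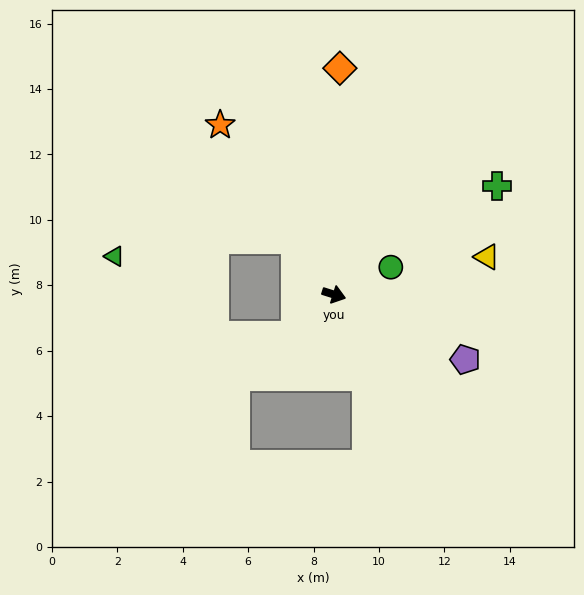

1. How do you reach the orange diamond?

turn left 106°, forward 6.9 m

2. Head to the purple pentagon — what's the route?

turn right 9°, forward 4.5 m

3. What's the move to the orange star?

turn left 141°, forward 6.2 m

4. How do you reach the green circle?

turn left 43°, forward 1.9 m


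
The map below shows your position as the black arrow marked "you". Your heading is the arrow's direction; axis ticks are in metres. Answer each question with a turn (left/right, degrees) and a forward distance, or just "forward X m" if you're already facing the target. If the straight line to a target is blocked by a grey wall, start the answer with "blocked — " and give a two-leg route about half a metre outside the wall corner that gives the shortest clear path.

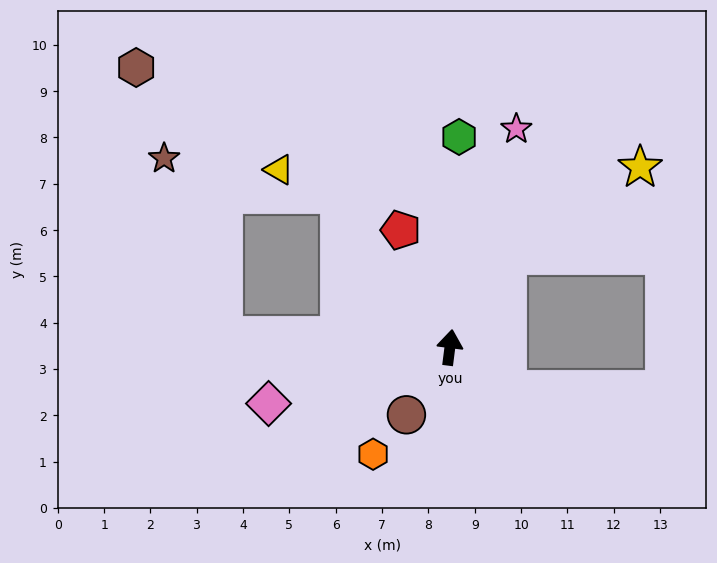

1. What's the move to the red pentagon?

turn left 30°, forward 2.7 m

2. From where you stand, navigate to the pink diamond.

turn left 114°, forward 4.1 m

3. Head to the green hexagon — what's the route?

turn left 5°, forward 4.5 m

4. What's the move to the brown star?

blocked — turn left 94°, forward 4.9 m, then turn right 68°, forward 4.0 m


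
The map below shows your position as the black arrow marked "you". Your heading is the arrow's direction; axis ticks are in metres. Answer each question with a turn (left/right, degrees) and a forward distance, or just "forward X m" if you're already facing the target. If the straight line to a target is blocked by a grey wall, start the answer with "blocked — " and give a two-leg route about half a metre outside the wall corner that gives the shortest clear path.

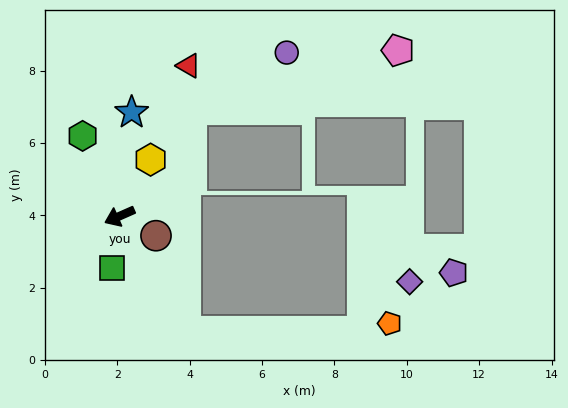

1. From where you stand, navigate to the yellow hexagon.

turn right 143°, forward 1.8 m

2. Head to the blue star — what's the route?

turn right 120°, forward 2.9 m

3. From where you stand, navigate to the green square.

turn left 58°, forward 1.4 m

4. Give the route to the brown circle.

turn left 128°, forward 1.1 m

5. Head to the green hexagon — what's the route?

turn right 89°, forward 2.4 m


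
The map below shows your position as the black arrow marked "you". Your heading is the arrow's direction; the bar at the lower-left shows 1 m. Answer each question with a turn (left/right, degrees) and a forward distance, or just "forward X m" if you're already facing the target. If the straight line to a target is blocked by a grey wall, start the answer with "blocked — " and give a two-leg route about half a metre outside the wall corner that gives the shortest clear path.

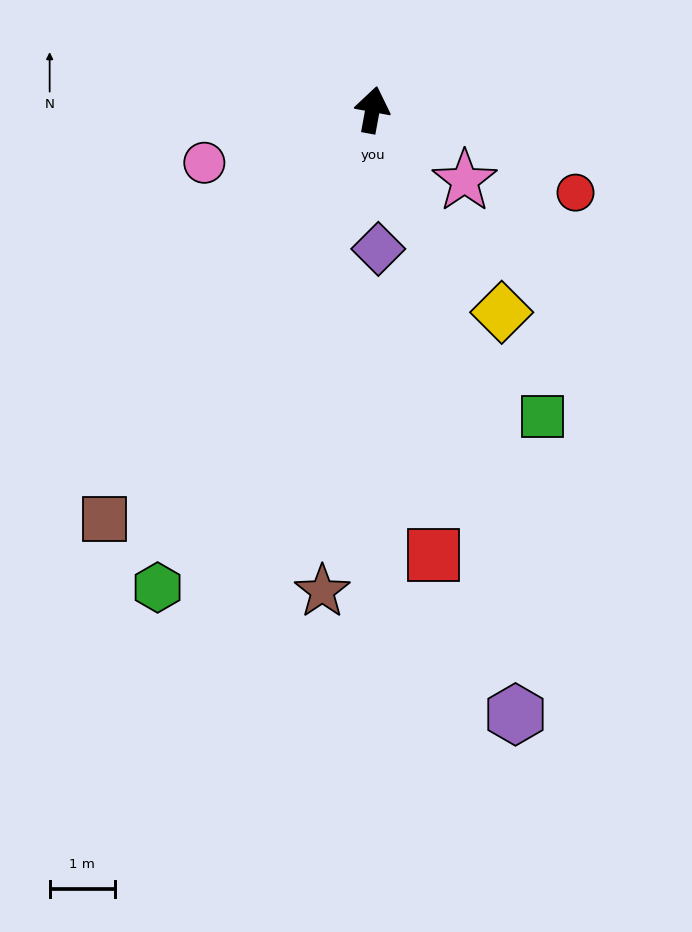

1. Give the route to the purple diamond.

turn right 167°, forward 2.1 m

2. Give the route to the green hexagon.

turn left 166°, forward 8.1 m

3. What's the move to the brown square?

turn left 157°, forward 7.5 m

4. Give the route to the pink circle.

turn left 118°, forward 2.7 m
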